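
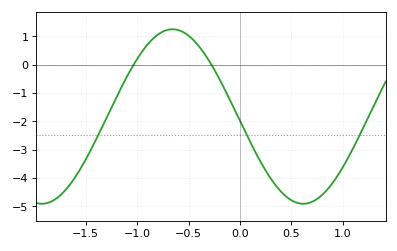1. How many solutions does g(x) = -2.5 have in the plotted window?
3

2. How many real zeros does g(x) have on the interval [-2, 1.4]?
2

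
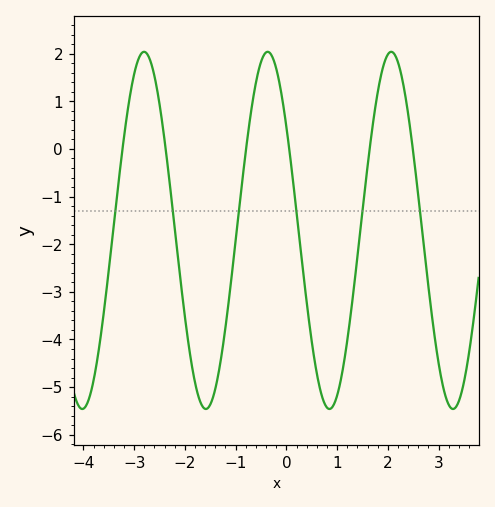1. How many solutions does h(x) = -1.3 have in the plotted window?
6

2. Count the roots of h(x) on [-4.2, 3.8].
6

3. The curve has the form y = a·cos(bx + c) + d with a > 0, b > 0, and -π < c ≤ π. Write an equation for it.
y = 3.75cos(2.6x + 0.95) - 1.71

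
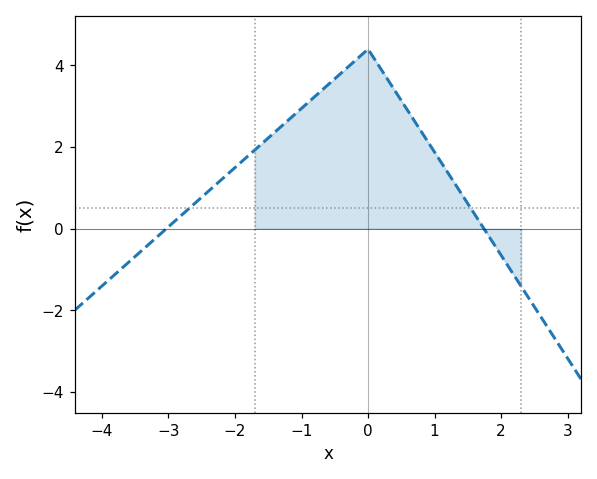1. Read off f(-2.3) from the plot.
1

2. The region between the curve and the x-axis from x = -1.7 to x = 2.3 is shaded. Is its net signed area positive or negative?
positive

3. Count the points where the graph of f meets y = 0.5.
2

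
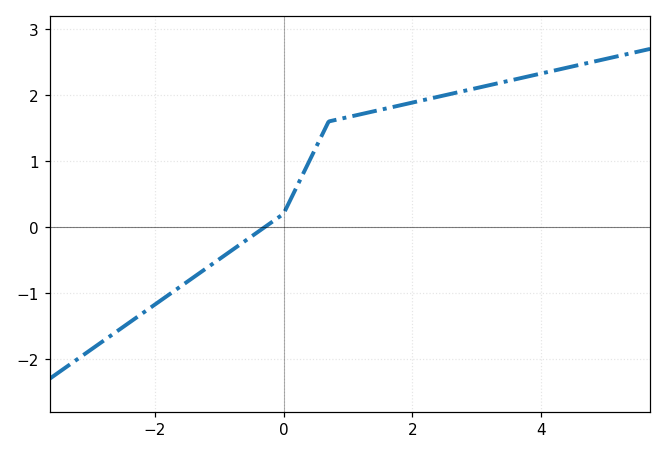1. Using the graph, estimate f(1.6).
1.8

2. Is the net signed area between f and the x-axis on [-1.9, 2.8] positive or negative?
positive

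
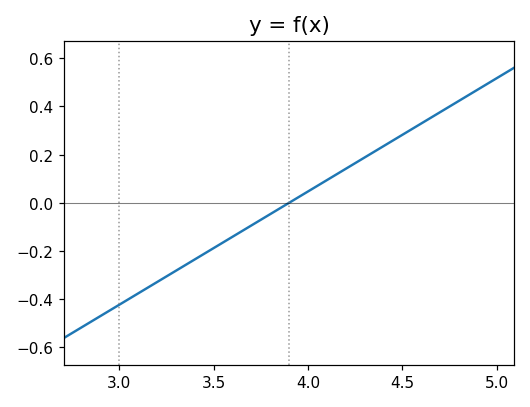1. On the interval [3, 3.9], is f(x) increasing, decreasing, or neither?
increasing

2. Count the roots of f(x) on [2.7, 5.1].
1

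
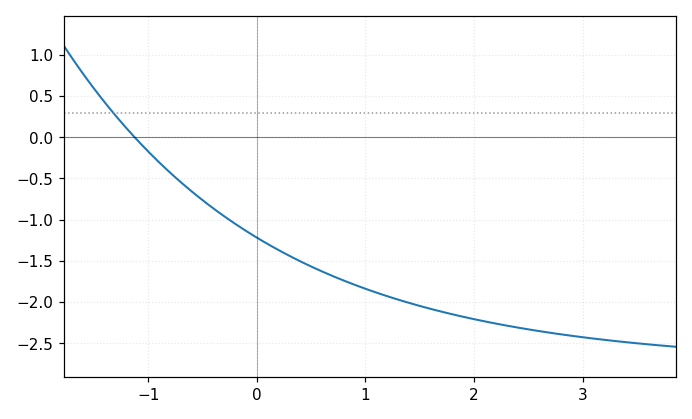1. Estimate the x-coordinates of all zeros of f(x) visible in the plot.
-1.13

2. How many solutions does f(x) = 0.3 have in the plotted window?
1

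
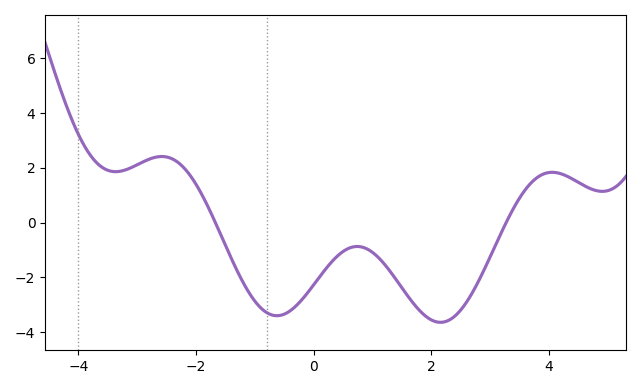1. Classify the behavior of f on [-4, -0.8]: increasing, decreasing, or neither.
neither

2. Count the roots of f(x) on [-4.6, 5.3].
2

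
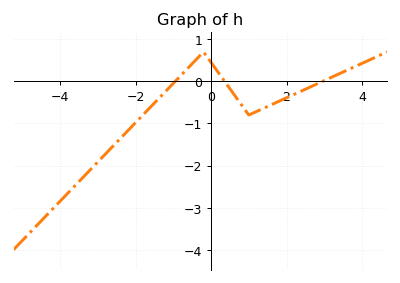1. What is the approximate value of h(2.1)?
-0.4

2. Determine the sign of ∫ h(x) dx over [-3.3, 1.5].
negative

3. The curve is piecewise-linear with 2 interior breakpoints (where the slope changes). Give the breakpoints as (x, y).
(-0.2, 0.7); (1, -0.8)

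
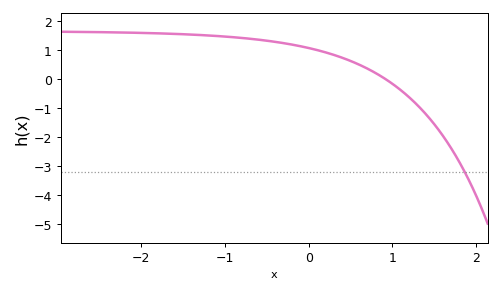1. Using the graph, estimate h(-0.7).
1.39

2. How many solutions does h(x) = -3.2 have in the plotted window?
1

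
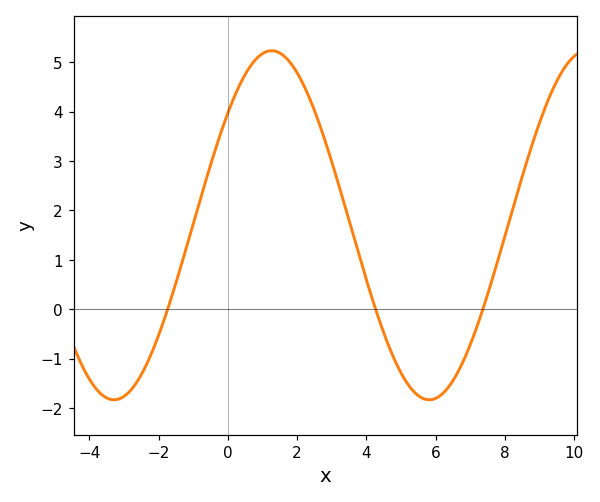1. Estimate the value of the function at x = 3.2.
2.52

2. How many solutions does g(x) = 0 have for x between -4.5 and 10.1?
3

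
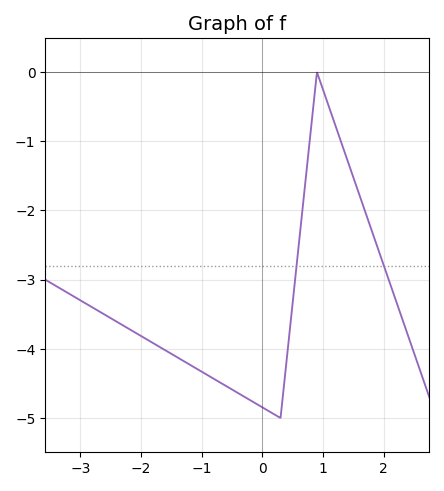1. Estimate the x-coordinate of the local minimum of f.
0.3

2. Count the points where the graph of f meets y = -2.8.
2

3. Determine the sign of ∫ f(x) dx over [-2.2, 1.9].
negative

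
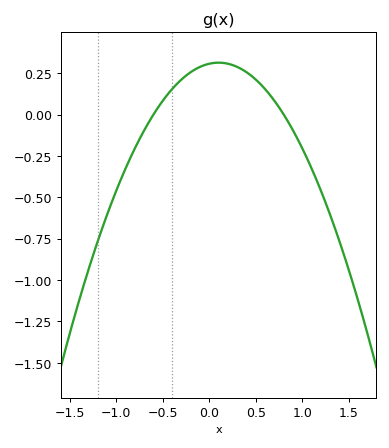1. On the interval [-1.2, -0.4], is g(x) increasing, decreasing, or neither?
increasing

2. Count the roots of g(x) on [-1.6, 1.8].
2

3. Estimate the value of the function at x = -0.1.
0.3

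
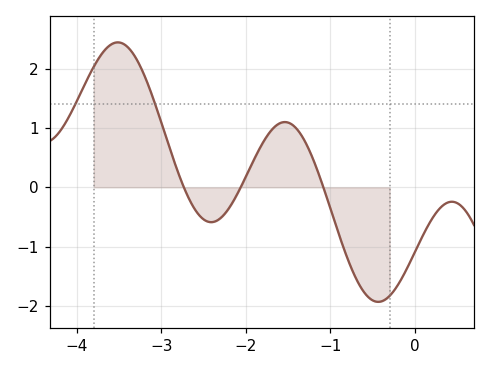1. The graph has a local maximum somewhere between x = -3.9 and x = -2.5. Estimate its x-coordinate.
-3.51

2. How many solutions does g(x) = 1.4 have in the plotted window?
2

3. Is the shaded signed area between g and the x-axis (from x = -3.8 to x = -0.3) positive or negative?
positive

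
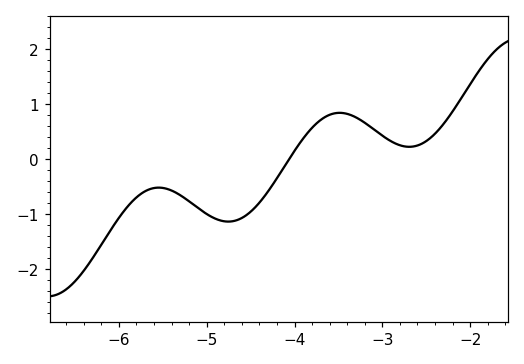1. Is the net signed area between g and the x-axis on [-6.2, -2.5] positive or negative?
negative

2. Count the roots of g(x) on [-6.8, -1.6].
1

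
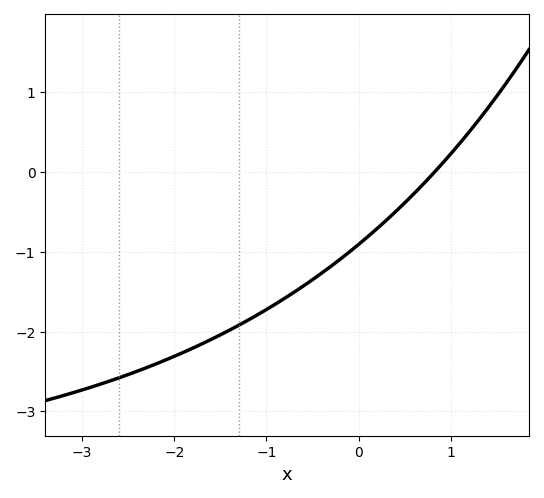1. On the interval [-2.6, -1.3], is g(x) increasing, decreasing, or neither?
increasing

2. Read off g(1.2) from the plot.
0.5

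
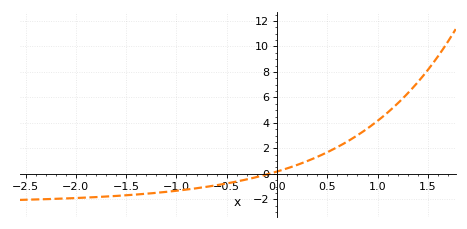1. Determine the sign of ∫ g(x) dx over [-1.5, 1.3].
positive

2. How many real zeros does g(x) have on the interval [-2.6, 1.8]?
1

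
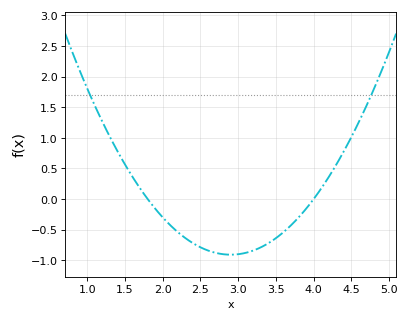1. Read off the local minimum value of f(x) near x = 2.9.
-0.907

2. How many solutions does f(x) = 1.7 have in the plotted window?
2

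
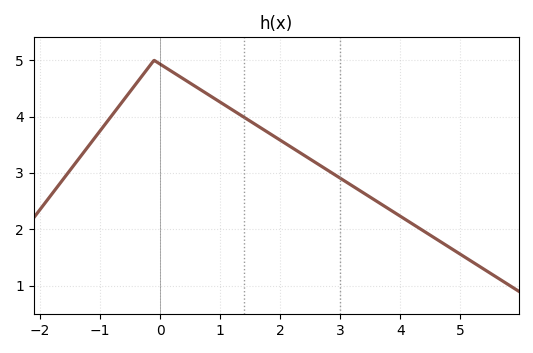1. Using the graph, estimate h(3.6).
2.5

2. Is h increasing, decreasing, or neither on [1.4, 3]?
decreasing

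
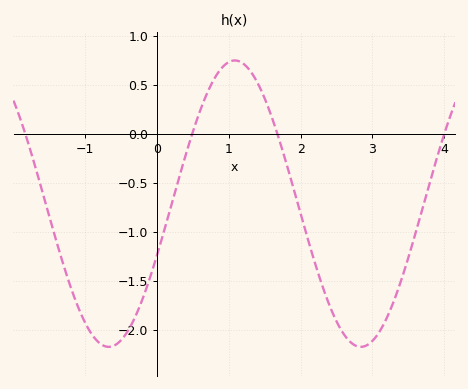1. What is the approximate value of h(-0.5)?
-2.1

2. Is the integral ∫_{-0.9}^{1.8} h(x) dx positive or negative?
negative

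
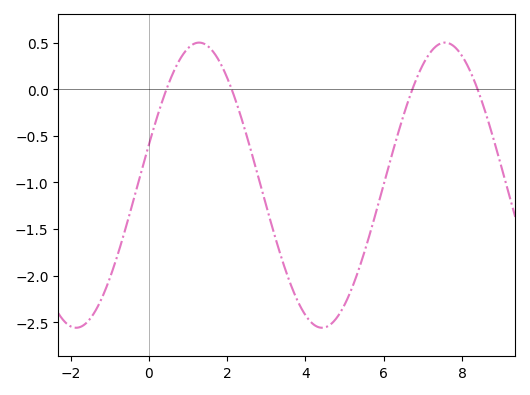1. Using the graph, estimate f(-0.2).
-0.9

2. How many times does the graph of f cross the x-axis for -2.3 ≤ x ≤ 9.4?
4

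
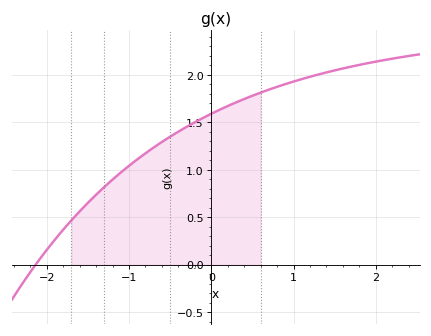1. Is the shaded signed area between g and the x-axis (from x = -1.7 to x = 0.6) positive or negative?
positive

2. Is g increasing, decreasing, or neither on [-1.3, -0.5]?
increasing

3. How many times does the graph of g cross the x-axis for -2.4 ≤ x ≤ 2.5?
1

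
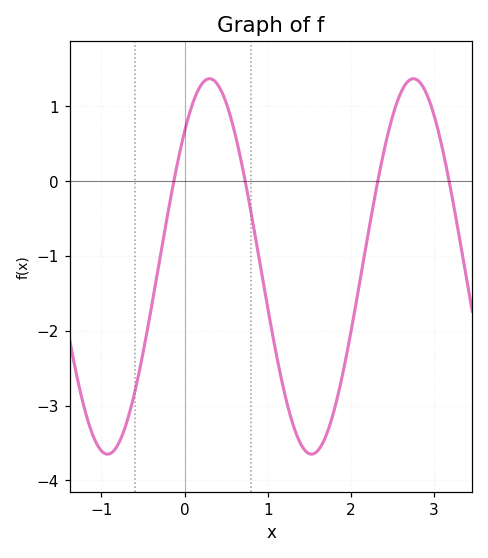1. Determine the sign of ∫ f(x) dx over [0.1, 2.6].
negative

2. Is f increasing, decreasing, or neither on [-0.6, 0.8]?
neither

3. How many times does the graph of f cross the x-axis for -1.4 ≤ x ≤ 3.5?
4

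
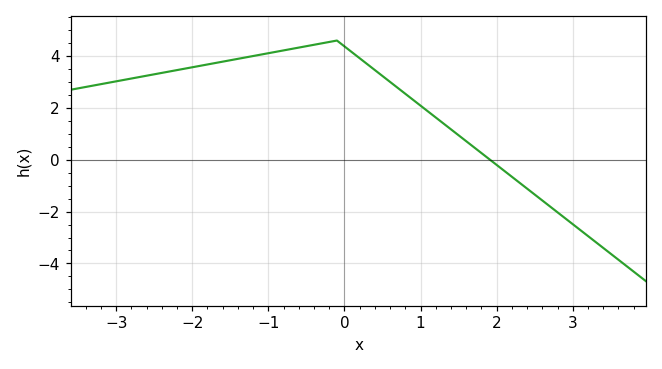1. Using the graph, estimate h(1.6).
0.713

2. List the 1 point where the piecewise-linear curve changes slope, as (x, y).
(-0.1, 4.6)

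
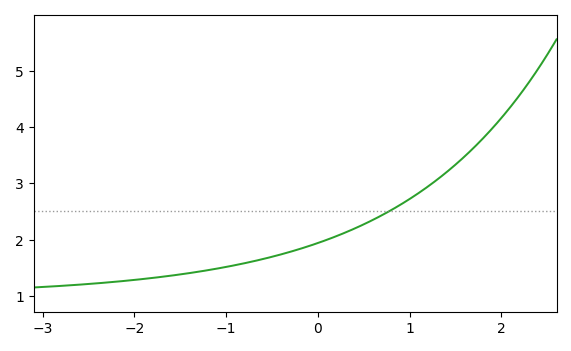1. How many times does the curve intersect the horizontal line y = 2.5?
1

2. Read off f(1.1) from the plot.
2.83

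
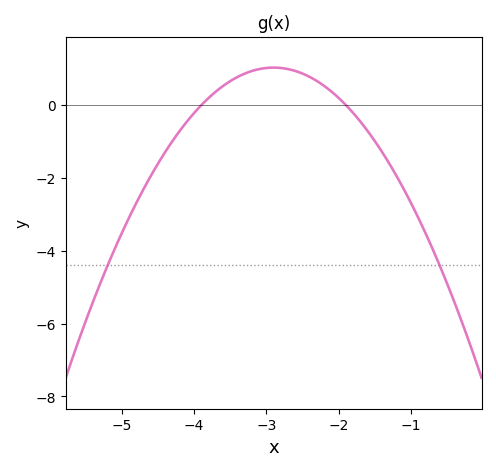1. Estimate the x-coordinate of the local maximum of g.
-2.9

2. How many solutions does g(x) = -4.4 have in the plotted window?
2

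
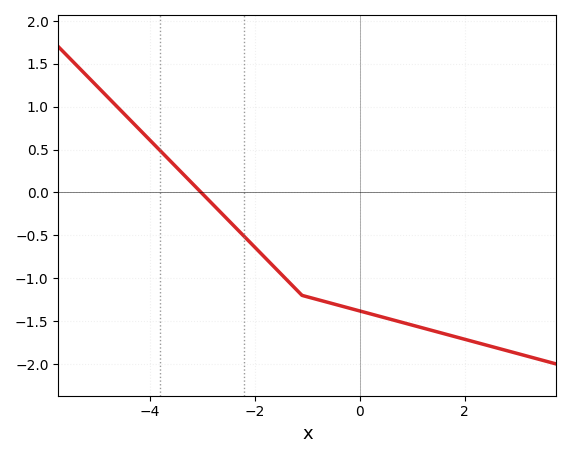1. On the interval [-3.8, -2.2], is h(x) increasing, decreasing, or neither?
decreasing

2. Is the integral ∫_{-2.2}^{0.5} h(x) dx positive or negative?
negative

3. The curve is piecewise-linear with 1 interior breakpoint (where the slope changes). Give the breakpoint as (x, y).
(-1.1, -1.2)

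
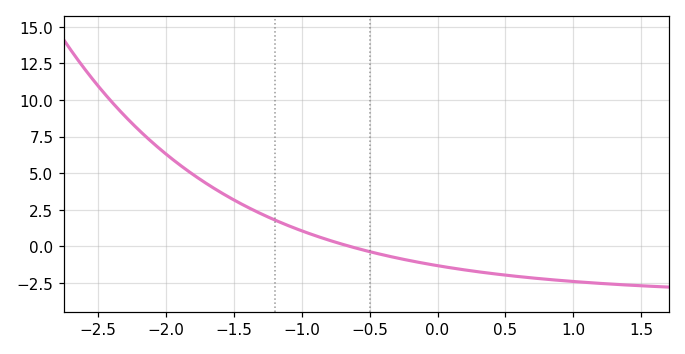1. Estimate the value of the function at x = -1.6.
3.6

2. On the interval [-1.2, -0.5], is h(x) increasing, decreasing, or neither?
decreasing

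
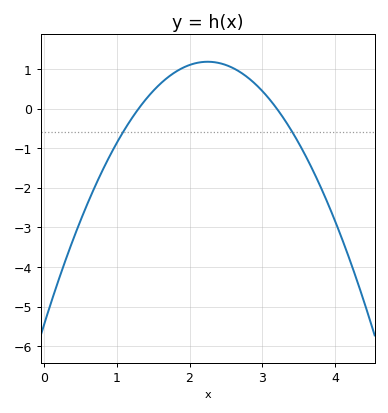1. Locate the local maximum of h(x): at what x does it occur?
2.25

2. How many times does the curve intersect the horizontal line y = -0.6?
2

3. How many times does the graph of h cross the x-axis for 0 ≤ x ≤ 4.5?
2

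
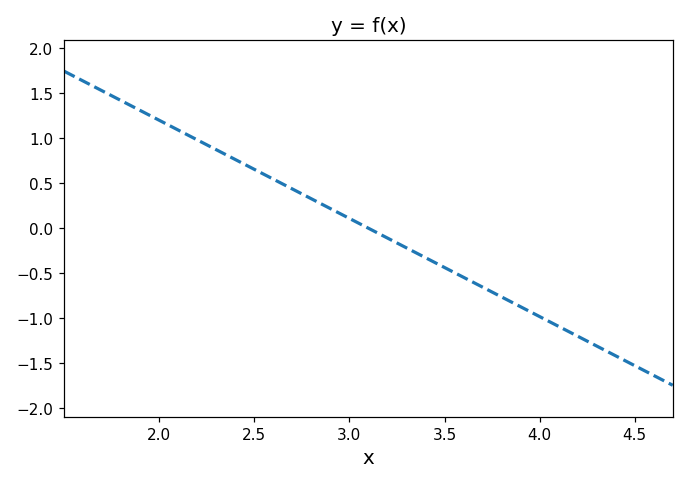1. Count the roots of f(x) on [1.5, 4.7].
1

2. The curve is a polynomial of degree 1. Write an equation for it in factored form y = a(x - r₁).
y = -1.09(x - 3.1)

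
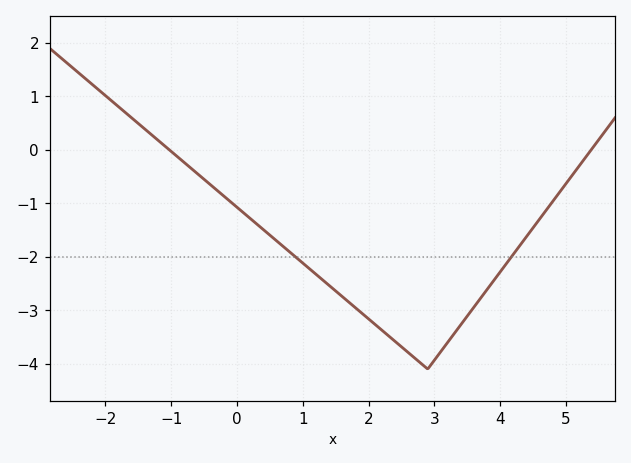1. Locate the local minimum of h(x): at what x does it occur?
2.9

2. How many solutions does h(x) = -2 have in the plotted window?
2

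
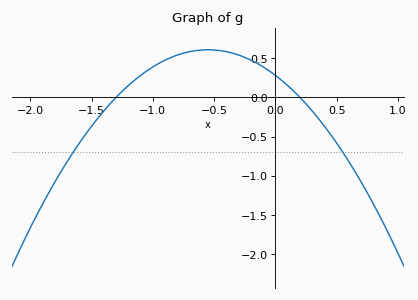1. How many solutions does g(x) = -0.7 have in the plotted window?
2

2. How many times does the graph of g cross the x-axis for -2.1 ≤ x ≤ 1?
2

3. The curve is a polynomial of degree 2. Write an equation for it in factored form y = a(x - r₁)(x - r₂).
y = -1.08(x + 1.3)(x - 0.2)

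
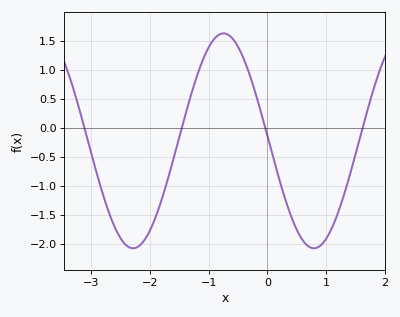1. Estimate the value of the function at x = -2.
-1.75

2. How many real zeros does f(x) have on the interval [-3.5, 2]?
4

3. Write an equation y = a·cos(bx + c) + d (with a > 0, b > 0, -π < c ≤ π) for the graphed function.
y = 1.85cos(2x + 1.5) - 0.22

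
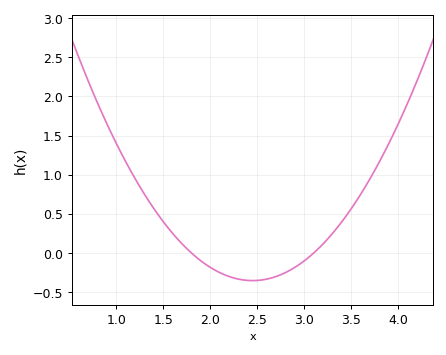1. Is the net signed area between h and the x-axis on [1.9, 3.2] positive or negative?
negative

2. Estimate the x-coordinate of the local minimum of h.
2.4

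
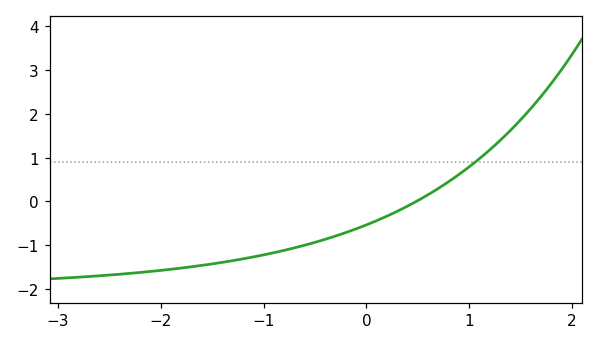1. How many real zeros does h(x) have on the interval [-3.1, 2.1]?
1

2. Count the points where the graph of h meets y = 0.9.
1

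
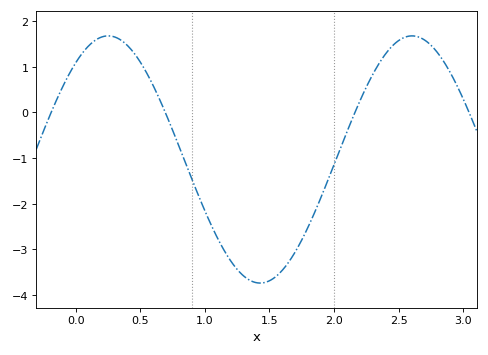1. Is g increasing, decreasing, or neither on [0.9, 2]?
neither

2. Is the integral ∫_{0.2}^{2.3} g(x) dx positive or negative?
negative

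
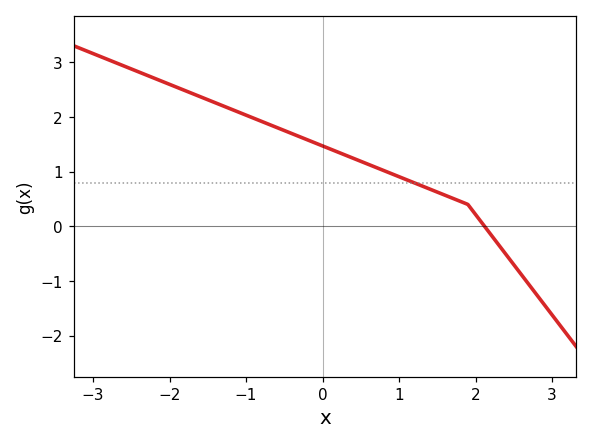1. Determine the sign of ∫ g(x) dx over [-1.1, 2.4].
positive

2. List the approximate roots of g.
2.1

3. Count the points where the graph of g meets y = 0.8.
1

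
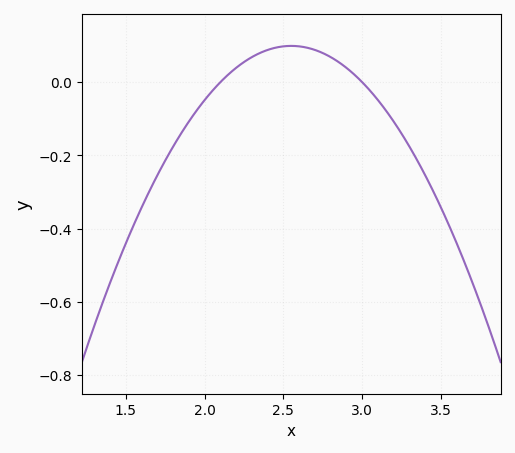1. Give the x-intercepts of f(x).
2.1, 3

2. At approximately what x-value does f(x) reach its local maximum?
2.55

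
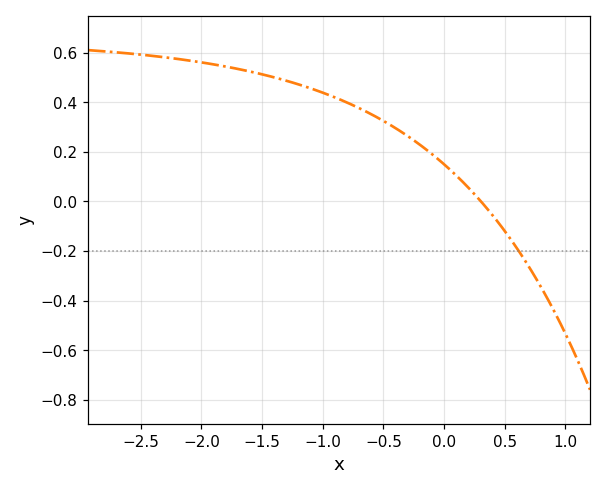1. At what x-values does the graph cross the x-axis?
0.3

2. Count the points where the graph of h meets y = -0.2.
1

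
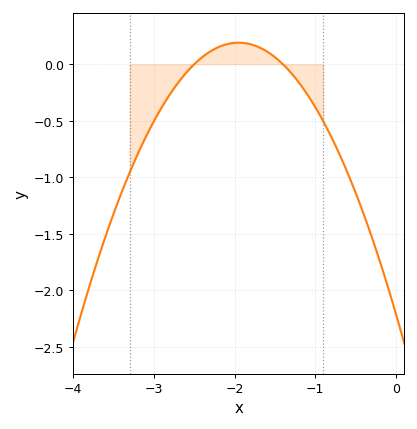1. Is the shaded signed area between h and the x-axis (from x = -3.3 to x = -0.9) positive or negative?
negative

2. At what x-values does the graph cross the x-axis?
-2.5, -1.4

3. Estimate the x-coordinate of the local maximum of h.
-1.95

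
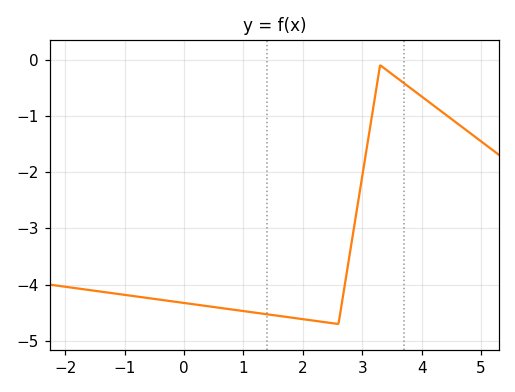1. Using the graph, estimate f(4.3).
-0.9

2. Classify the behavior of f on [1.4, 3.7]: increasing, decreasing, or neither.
neither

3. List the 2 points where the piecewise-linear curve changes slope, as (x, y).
(2.6, -4.7); (3.3, -0.1)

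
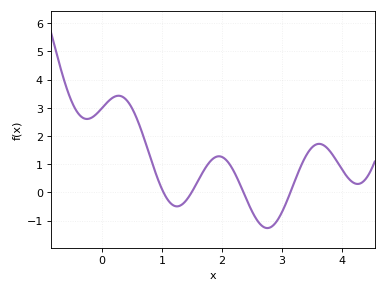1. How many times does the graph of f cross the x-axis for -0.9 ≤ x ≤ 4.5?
4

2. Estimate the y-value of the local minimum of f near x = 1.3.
-0.495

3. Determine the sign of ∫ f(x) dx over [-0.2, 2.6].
positive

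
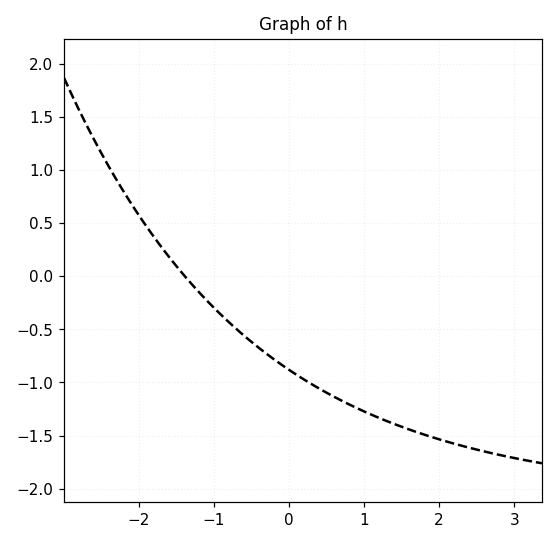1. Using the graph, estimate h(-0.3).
-0.728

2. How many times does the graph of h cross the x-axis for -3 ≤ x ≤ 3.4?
1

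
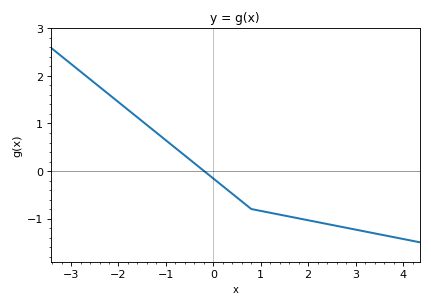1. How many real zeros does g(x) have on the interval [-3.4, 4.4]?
1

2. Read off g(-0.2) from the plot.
0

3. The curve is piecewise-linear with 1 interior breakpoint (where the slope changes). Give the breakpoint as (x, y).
(0.8, -0.8)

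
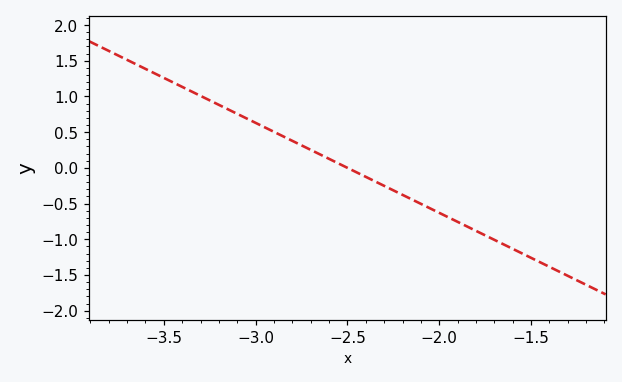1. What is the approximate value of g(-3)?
0.65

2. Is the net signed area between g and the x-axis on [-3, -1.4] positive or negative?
negative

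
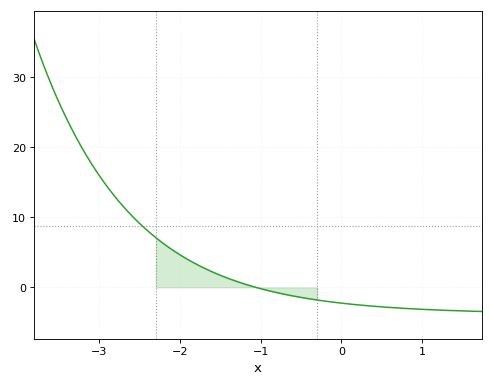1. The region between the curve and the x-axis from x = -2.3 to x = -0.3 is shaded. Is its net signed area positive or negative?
positive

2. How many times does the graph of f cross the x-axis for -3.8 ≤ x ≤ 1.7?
1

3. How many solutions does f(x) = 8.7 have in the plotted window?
1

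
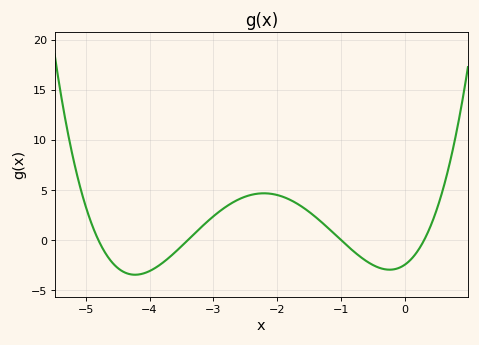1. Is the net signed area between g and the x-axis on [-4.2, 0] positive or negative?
positive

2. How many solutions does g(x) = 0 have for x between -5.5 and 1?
4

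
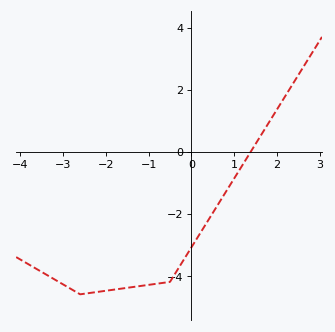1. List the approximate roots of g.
1.39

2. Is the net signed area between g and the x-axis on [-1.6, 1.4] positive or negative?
negative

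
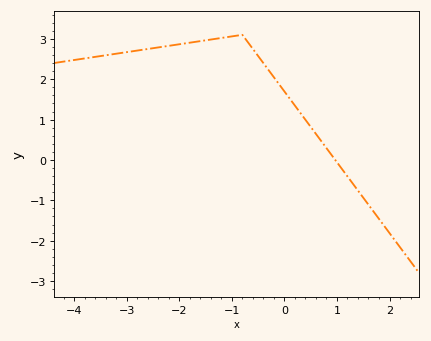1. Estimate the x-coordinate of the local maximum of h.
-0.803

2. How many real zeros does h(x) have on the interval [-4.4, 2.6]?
1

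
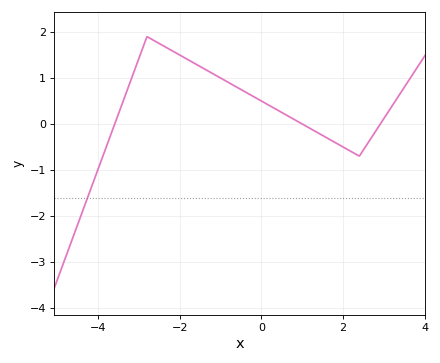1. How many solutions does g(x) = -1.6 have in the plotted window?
1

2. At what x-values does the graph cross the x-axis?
-3.6, 1, 3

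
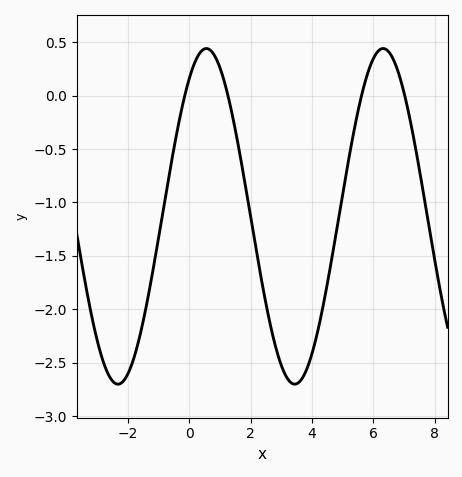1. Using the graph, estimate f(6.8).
0.25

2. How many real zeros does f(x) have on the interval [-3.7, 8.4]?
4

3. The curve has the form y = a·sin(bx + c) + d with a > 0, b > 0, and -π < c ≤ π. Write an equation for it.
y = 1.57sin(1.1x + 0.96) - 1.13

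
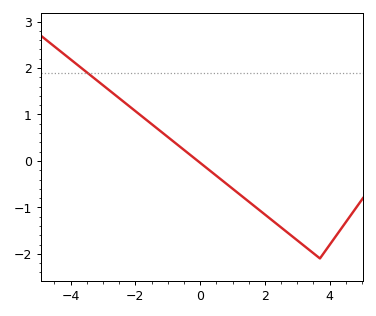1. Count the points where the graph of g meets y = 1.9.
1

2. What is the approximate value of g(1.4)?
-0.82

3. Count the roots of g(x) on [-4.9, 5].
1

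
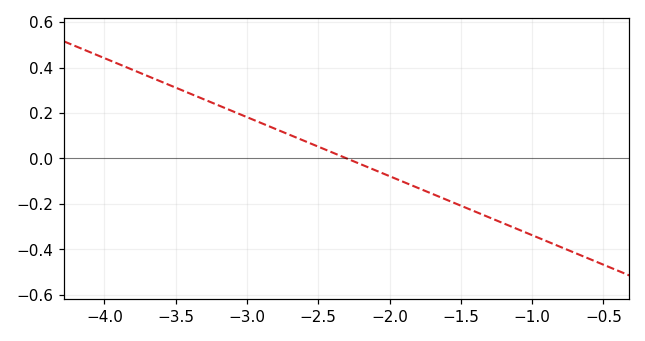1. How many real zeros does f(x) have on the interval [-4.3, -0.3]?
1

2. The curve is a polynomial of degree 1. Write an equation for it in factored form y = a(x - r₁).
y = -0.26(x + 2.3)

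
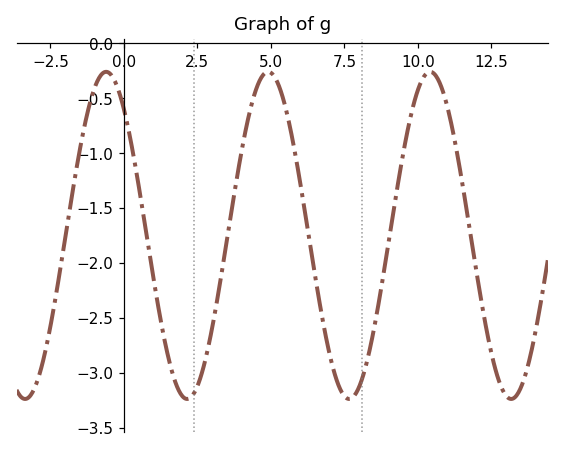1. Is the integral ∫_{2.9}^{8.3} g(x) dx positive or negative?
negative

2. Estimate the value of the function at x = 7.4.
-3.15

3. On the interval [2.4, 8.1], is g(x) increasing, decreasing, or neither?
neither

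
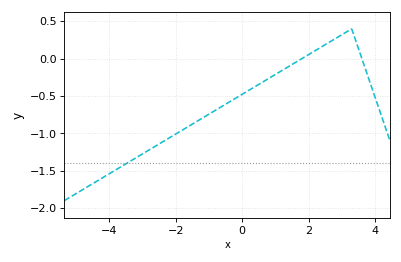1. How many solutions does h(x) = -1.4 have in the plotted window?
1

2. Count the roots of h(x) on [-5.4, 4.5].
2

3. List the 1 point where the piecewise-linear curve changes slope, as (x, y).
(3.3, 0.4)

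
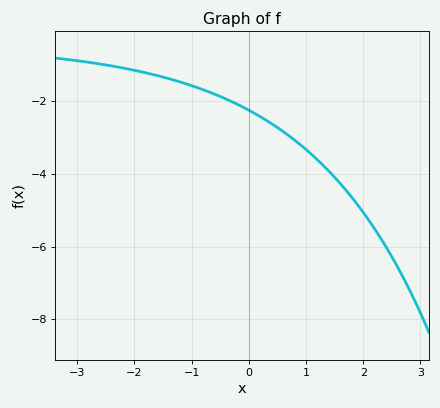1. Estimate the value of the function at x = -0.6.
-1.8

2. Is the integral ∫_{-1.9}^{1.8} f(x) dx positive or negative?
negative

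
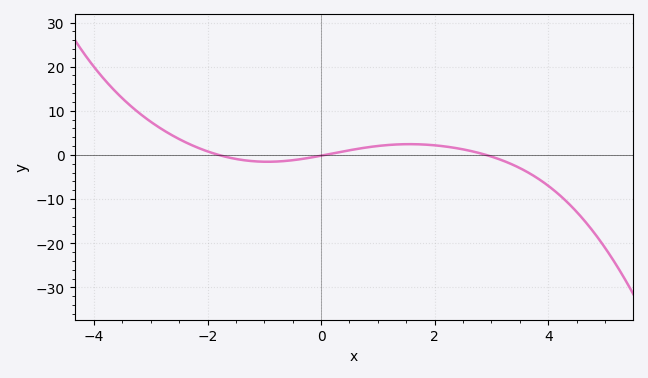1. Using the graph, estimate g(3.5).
-3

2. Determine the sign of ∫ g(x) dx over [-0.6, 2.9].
positive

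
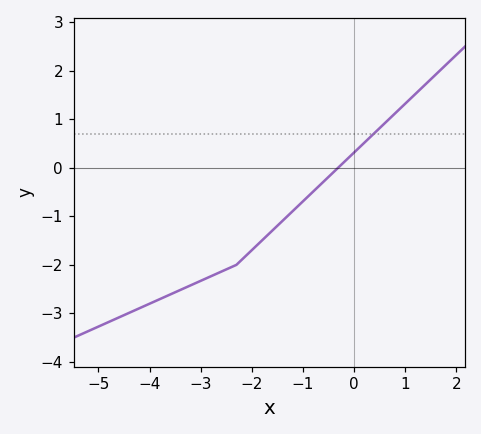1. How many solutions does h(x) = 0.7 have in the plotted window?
1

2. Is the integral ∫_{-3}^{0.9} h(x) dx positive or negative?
negative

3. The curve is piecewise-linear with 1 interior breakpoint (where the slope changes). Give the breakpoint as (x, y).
(-2.3, -2)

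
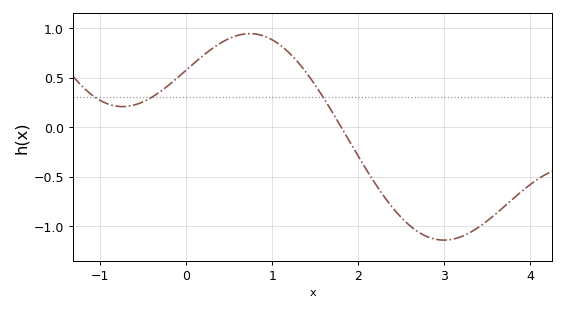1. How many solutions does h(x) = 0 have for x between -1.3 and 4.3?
1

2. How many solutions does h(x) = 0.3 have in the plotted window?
3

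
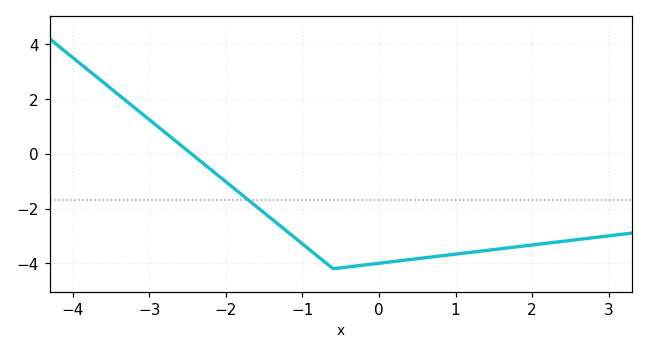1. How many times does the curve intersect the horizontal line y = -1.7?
1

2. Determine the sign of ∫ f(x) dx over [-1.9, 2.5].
negative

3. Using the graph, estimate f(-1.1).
-3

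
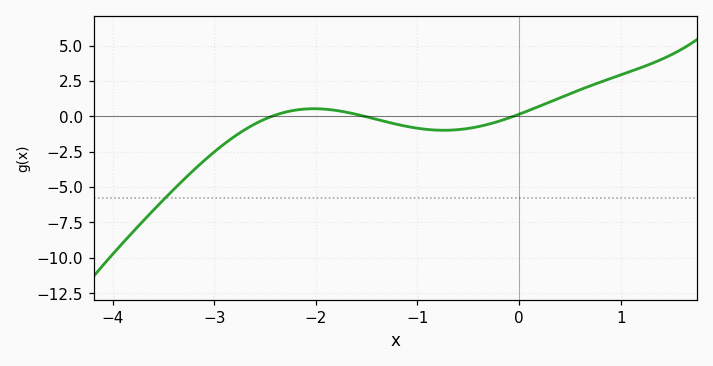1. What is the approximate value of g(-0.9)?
-0.931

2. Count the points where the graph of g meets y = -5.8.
1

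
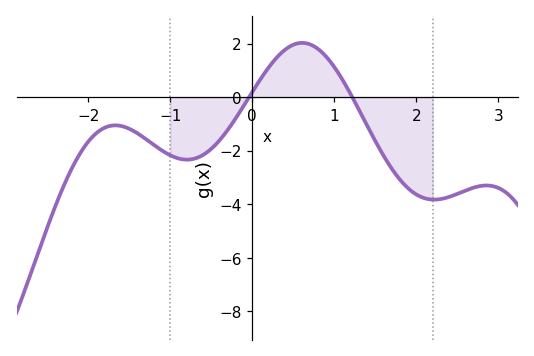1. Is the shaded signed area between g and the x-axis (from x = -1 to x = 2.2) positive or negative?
negative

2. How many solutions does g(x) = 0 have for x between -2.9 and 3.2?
2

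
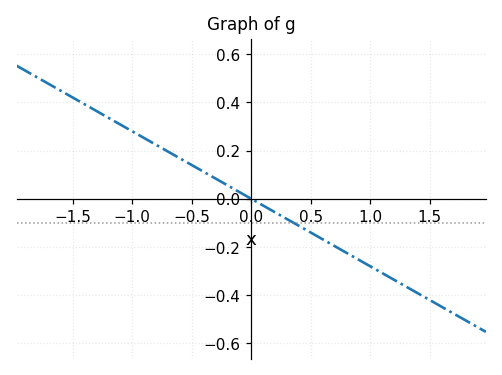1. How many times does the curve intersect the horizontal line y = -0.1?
1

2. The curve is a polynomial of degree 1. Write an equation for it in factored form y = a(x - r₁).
y = -0.28(x - 0)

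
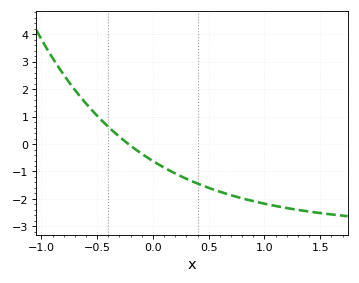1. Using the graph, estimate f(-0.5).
1.03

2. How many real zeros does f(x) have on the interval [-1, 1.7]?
1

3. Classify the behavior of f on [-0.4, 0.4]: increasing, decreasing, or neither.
decreasing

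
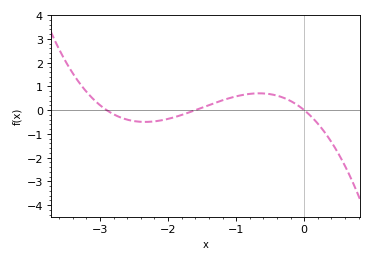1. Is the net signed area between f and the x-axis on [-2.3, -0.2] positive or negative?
positive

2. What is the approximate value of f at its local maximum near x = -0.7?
0.709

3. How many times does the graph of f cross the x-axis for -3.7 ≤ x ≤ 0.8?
3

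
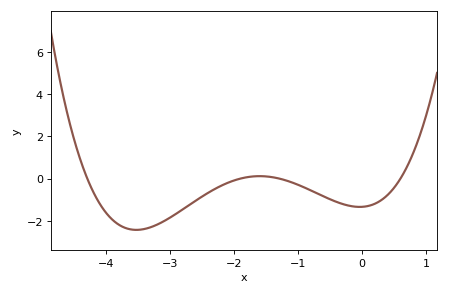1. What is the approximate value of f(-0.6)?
-0.848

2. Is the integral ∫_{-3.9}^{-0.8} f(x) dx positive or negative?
negative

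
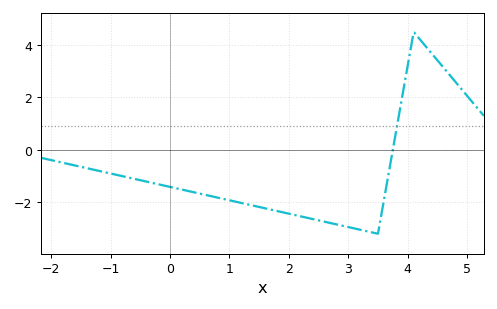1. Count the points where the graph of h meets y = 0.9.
1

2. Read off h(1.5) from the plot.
-2.18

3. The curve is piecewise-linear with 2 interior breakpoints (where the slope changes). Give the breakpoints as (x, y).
(3.5, -3.2); (4.1, 4.5)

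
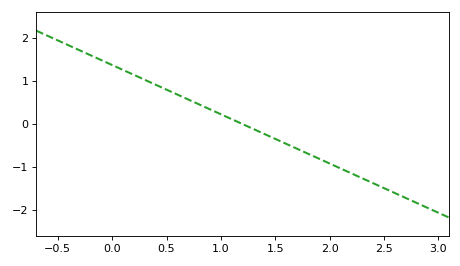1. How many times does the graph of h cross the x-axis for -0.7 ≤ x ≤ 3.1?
1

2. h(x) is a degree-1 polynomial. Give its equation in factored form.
y = -1.14(x - 1.2)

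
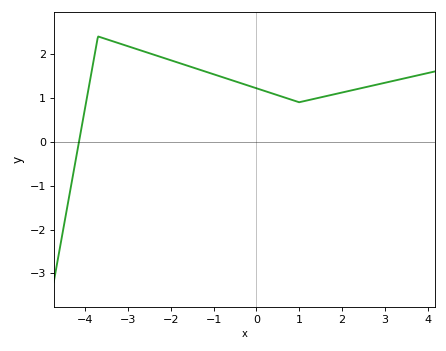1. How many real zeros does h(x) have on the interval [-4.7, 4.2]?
1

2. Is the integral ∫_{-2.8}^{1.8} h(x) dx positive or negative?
positive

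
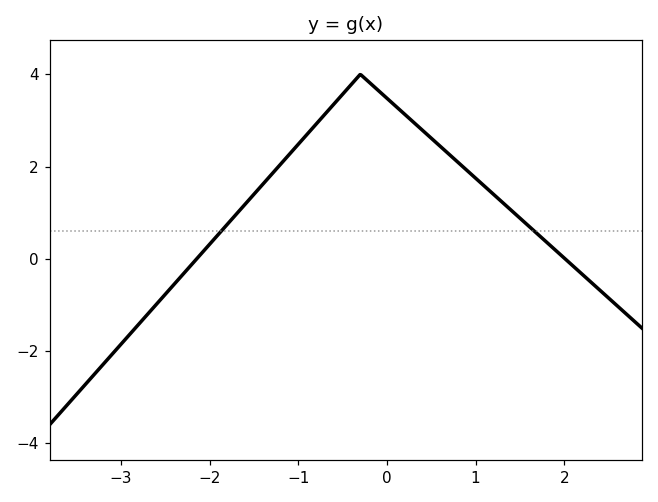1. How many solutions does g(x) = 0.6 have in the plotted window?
2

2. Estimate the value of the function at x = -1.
2.4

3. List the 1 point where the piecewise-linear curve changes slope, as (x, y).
(-0.3, 4)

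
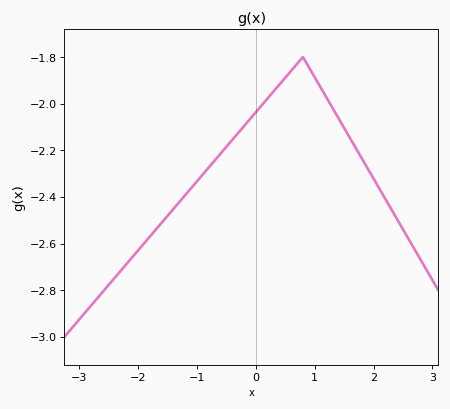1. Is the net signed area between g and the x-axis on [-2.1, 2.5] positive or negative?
negative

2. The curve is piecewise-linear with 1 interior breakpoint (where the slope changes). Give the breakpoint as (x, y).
(0.8, -1.8)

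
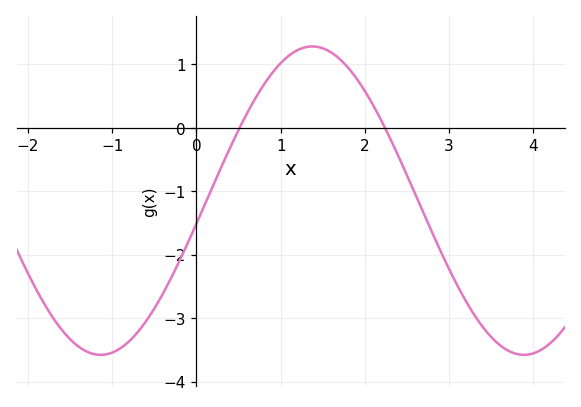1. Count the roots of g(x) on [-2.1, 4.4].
2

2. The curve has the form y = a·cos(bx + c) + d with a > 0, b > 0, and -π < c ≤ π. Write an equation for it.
y = 2.43cos(1.25x - 1.72) - 1.15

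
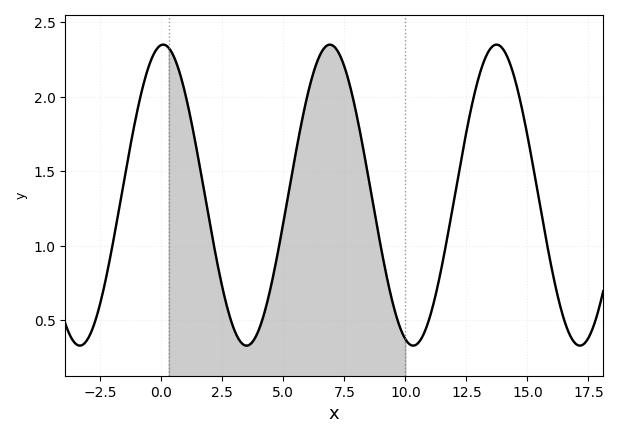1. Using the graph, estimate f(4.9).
1.05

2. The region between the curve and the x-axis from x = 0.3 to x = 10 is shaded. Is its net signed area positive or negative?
positive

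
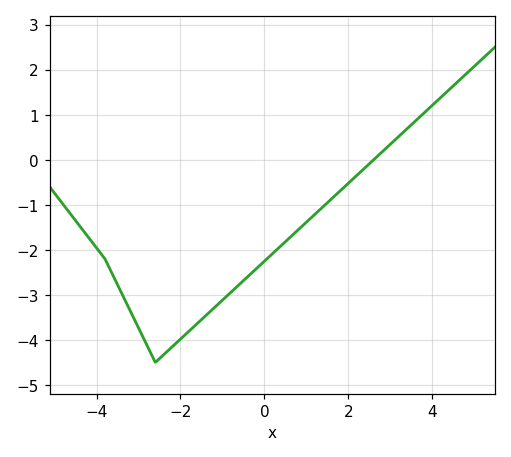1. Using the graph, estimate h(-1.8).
-3.8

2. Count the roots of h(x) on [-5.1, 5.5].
1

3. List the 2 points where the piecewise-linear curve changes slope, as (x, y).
(-3.8, -2.2); (-2.6, -4.5)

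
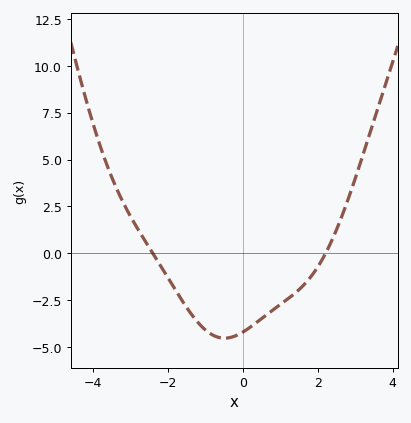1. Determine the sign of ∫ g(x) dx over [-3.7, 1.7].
negative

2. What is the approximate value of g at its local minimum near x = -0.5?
-4.6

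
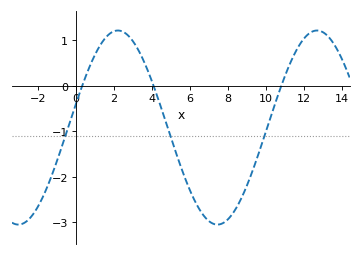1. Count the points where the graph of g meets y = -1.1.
3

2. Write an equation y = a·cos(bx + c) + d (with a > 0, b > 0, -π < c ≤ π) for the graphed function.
y = 2.13cos(0.6x - 1.32) - 0.92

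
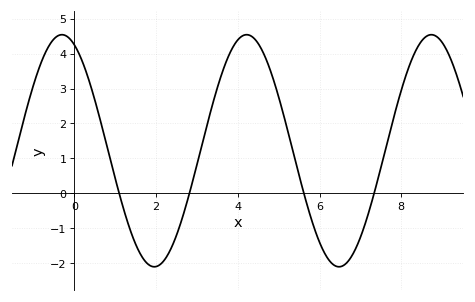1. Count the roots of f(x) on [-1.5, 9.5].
4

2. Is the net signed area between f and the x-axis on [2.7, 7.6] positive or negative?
positive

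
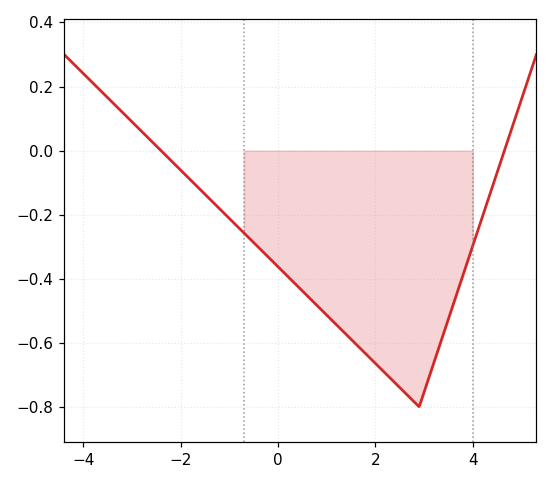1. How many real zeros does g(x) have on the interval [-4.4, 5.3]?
2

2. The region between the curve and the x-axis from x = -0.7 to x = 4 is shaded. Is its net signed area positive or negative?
negative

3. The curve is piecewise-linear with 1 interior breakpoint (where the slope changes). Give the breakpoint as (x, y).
(2.9, -0.8)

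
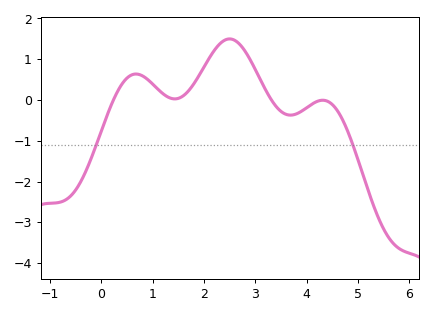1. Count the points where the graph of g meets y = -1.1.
2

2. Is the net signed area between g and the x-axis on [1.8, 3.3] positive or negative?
positive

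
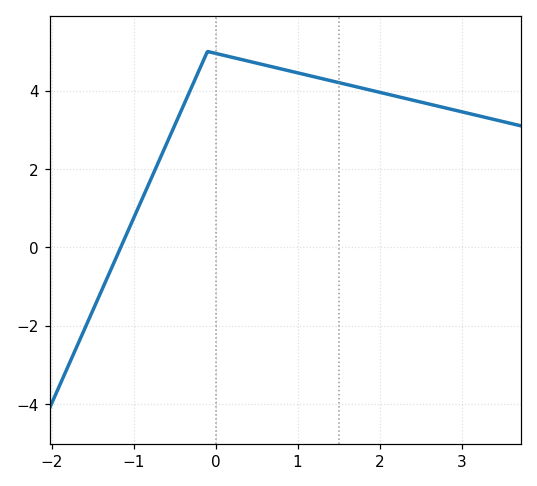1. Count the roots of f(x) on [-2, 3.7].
1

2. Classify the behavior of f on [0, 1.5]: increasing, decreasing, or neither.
decreasing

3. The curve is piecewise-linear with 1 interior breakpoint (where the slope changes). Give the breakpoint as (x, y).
(-0.1, 5)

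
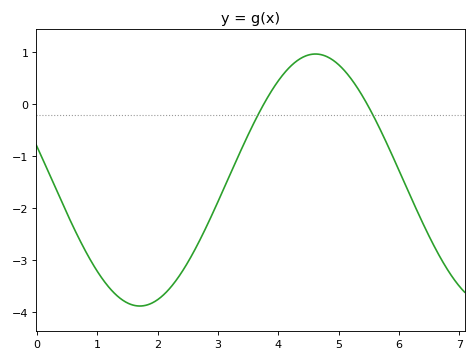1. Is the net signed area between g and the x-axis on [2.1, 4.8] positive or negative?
negative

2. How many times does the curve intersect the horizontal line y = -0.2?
2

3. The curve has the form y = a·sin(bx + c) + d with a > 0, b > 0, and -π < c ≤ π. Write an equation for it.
y = 2.43sin(1.08x + 2.87) - 1.46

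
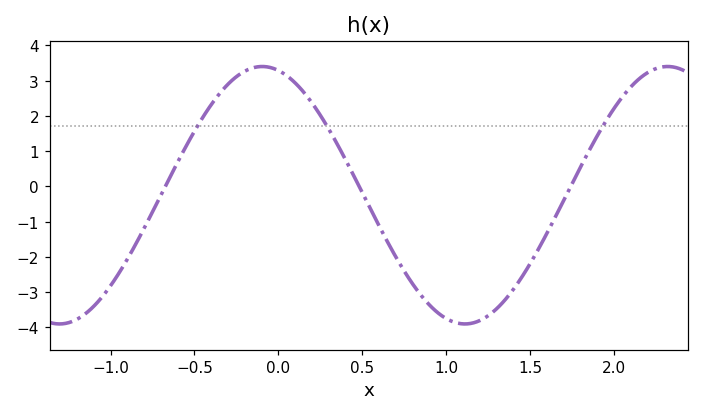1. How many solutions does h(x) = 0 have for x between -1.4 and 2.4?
3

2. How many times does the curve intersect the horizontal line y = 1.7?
3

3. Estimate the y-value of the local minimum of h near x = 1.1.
-3.9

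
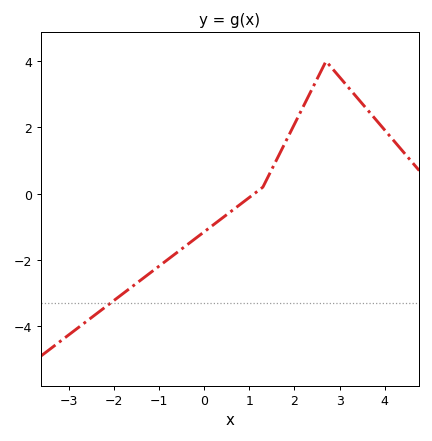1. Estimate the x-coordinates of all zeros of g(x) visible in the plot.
1.11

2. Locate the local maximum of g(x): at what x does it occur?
2.7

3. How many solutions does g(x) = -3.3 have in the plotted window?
1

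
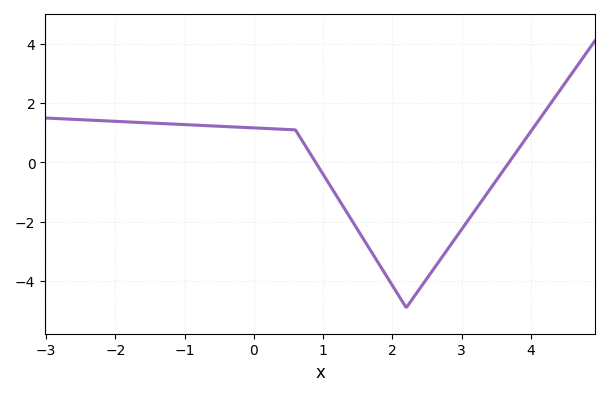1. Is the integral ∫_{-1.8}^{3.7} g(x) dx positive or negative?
negative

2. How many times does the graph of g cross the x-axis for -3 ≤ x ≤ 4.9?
2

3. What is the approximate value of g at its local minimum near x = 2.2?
-4.8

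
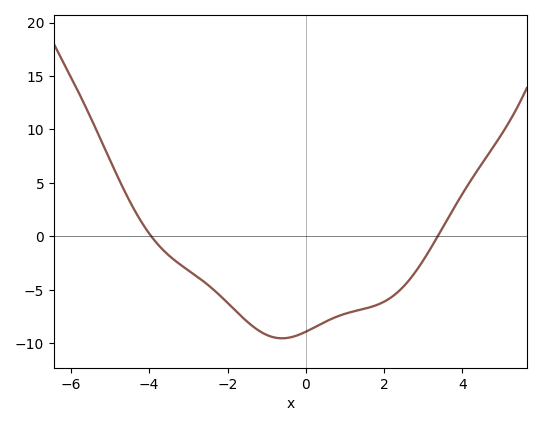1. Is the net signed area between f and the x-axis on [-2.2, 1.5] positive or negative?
negative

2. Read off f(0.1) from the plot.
-8.5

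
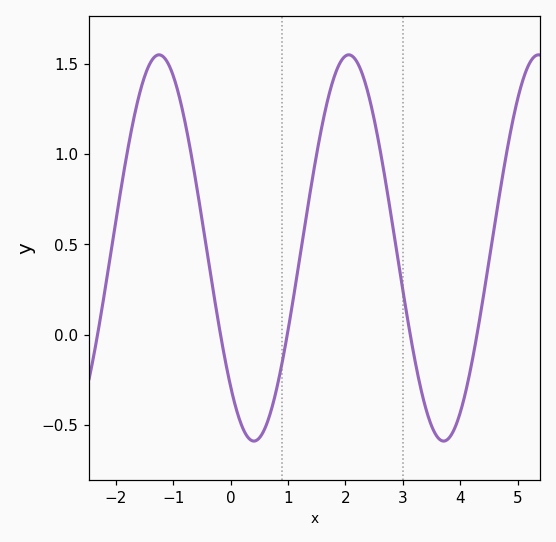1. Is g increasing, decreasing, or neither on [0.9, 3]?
neither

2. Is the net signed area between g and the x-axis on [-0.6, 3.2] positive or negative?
positive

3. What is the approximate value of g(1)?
0.024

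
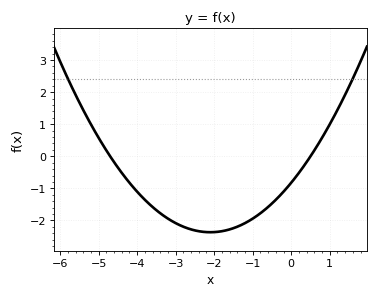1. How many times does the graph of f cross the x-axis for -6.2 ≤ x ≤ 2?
2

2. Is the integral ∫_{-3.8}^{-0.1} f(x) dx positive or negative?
negative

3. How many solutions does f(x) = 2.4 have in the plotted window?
2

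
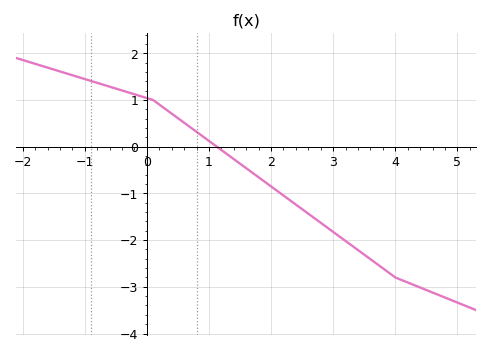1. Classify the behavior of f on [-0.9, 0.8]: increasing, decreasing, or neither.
decreasing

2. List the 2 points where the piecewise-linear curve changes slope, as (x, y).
(0.1, 1); (4, -2.8)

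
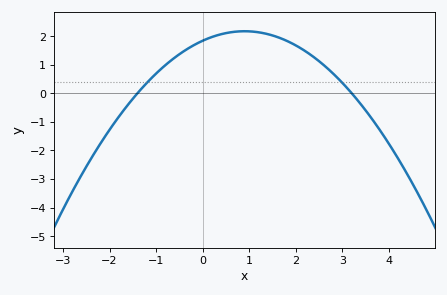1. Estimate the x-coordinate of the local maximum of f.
1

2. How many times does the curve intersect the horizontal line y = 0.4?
2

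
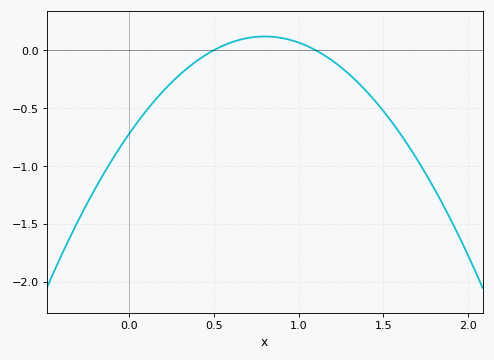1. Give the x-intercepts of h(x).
0.5, 1.1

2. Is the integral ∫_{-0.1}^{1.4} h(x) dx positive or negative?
negative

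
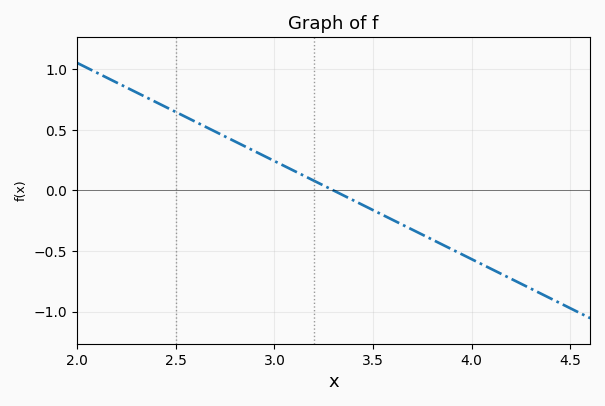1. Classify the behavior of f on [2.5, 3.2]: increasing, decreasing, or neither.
decreasing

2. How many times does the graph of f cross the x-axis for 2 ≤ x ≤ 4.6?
1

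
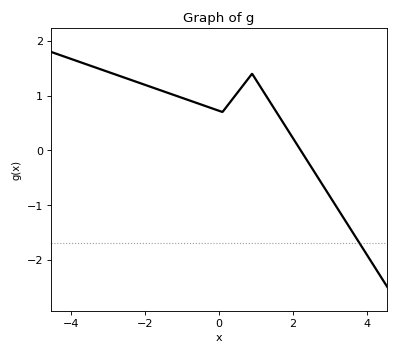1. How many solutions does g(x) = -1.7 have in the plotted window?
1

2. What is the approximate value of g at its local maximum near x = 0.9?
1.4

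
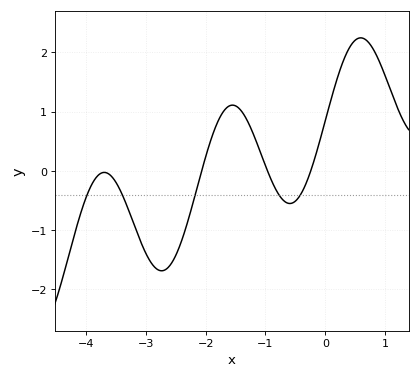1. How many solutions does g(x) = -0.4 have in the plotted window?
5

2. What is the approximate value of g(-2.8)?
-1.7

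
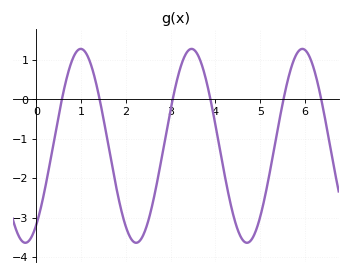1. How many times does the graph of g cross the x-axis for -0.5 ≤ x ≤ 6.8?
6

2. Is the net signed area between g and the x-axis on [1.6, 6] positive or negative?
negative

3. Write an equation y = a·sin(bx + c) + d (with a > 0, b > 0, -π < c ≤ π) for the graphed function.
y = 2.46sin(2.54x - 0.952) - 1.18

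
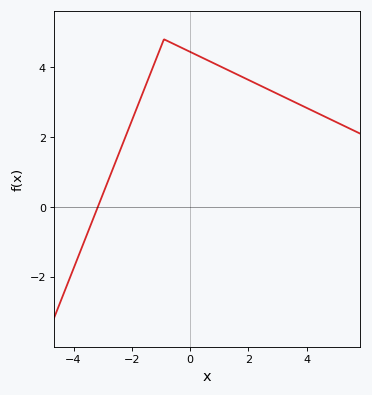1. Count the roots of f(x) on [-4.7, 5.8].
1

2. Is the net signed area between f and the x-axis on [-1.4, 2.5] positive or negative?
positive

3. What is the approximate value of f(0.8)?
4.12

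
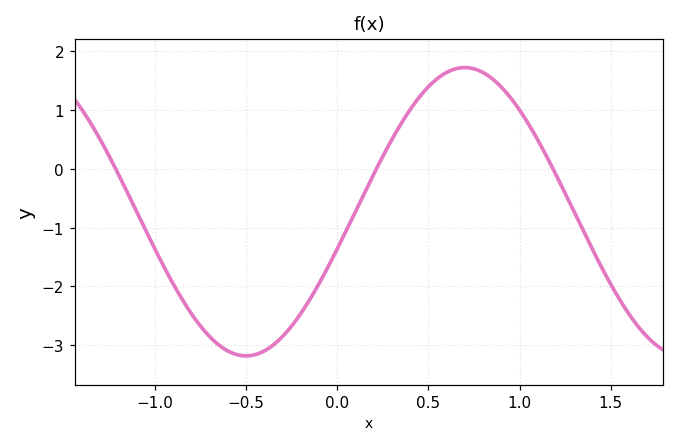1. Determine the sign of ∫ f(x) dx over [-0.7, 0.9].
negative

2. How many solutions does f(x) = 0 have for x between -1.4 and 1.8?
3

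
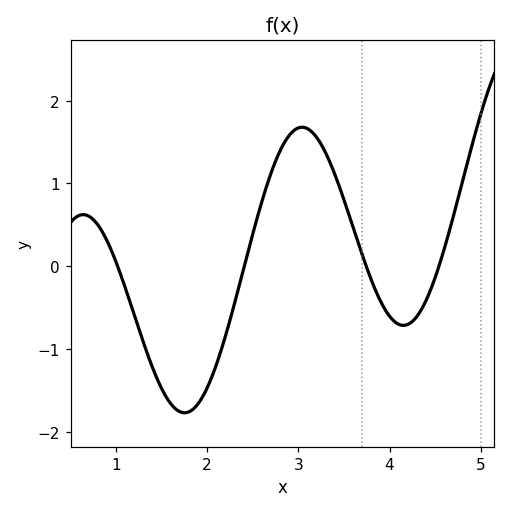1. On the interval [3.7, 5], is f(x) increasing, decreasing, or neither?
neither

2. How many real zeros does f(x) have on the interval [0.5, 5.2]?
4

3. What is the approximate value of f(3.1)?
1.7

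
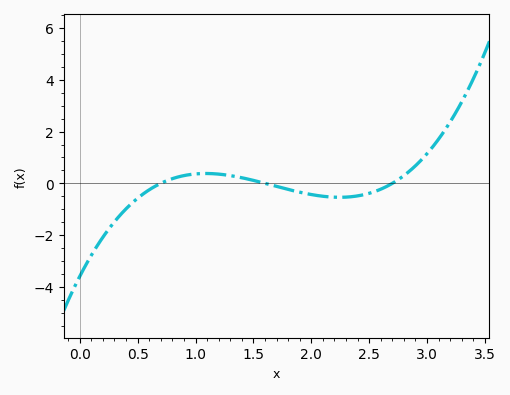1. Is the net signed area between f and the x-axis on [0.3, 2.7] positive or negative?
negative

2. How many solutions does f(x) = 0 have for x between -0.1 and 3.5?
3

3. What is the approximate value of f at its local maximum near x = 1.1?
0.4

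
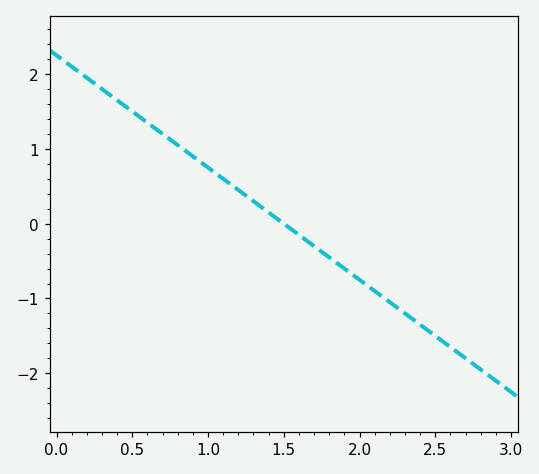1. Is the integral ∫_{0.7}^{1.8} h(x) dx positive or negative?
positive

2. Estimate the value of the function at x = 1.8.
-0.5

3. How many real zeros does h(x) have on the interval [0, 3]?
1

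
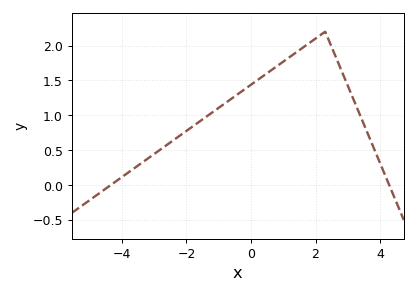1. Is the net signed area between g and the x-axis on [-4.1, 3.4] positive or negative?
positive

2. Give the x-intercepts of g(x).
-4.4, 4.2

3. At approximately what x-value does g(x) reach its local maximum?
2.4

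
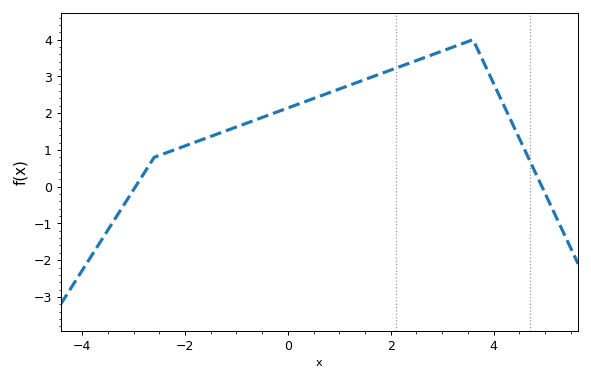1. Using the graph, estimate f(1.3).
2.8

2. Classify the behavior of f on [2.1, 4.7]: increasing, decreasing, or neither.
neither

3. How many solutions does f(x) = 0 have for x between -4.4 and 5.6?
2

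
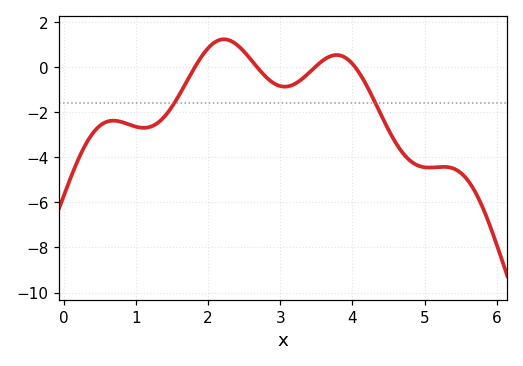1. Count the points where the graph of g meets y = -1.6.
2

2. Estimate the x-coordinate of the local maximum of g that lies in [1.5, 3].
2.2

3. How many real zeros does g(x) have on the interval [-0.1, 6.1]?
4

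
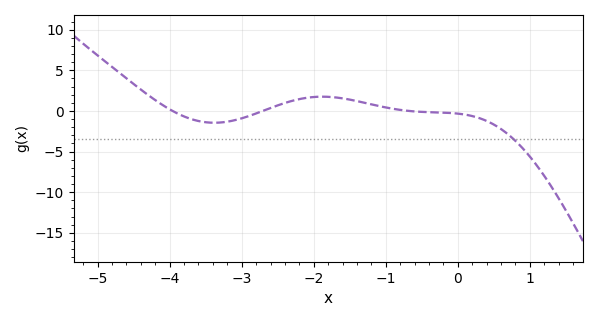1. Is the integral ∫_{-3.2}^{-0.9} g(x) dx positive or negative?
positive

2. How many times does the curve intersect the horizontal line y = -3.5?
1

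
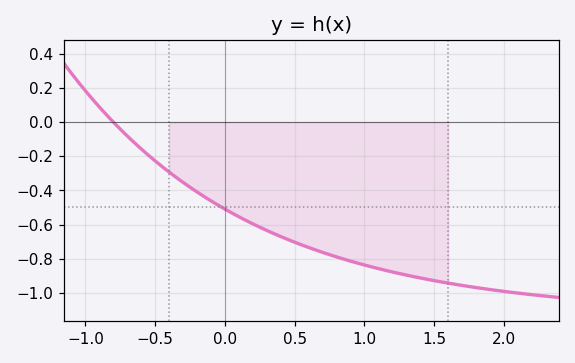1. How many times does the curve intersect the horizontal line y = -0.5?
1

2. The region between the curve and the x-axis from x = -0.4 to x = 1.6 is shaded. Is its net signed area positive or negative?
negative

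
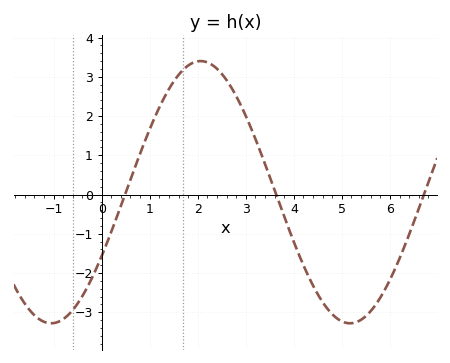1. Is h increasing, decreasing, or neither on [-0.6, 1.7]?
increasing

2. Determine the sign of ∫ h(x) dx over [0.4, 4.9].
positive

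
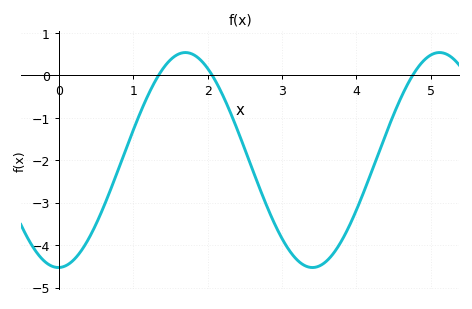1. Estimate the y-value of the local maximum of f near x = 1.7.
0.5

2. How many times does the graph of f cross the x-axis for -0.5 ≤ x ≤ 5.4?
3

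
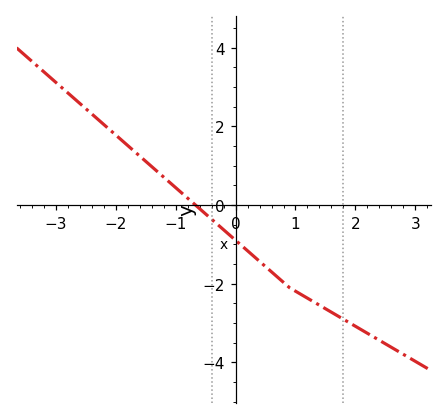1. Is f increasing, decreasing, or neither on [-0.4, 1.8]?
decreasing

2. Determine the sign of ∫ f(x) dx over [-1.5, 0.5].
negative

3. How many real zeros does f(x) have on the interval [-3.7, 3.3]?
1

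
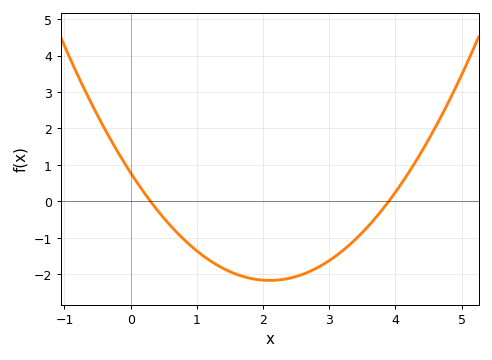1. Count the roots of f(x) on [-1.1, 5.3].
2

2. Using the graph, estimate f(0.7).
-0.9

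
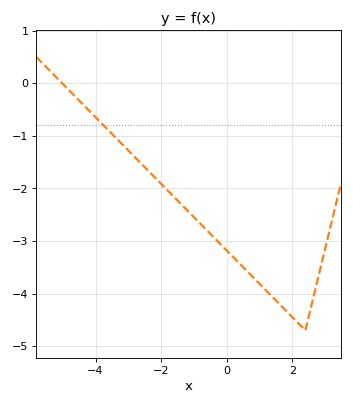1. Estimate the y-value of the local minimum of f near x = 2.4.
-4.7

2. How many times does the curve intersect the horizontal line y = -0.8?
1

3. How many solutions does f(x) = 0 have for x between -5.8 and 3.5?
1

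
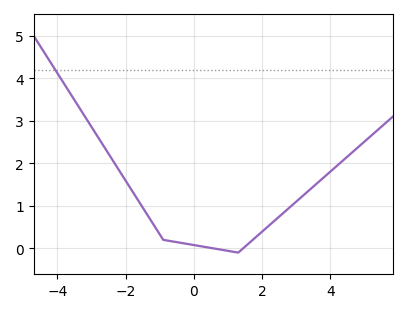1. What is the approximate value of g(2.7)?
0.9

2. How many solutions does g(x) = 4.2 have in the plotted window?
1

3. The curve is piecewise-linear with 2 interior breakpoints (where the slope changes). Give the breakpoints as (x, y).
(-0.9, 0.2); (1.3, -0.1)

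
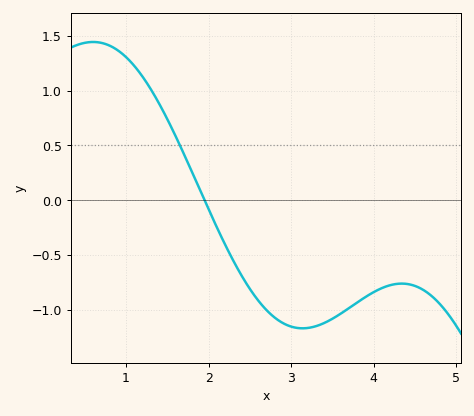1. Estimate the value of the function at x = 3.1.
-1.15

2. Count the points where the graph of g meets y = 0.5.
1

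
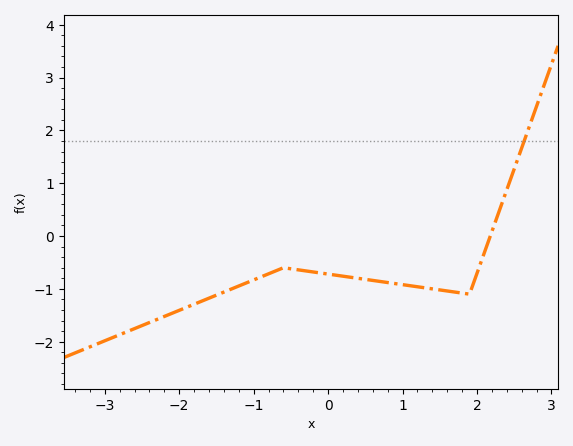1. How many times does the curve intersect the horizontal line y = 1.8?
1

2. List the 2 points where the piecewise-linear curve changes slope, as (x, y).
(-0.6, -0.6); (1.9, -1.1)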